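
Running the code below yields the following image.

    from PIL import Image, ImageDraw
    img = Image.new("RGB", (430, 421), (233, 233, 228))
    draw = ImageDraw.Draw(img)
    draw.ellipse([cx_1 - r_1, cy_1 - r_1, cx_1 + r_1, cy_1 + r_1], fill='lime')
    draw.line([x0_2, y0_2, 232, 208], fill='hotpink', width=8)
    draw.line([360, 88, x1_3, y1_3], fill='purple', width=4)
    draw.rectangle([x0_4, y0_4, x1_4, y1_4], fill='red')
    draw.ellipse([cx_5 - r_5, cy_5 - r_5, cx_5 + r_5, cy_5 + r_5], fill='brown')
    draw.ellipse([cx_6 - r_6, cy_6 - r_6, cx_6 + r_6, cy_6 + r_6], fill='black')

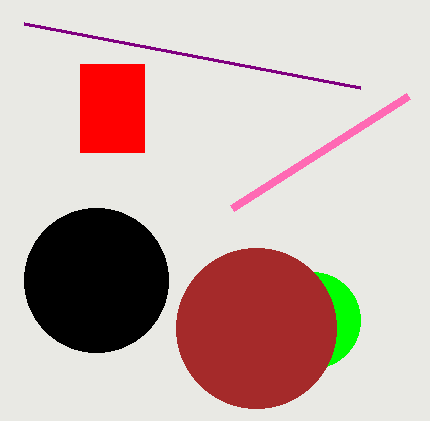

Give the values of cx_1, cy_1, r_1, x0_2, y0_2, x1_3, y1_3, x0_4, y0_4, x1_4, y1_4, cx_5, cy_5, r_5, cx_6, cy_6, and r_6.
cx_1 = 312, cy_1 = 320, r_1 = 48, x0_2 = 408, y0_2 = 96, x1_3 = 24, y1_3 = 24, x0_4 = 80, y0_4 = 64, x1_4 = 144, y1_4 = 152, cx_5 = 256, cy_5 = 328, r_5 = 80, cx_6 = 96, cy_6 = 280, r_6 = 72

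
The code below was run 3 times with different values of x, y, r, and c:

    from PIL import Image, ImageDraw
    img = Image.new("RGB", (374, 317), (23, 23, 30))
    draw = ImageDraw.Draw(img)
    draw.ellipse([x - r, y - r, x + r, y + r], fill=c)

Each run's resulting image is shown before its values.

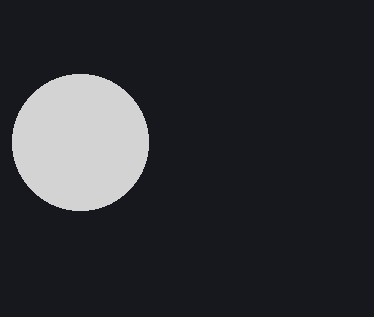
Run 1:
x = 80
y = 142
r = 68
c = 'lightgray'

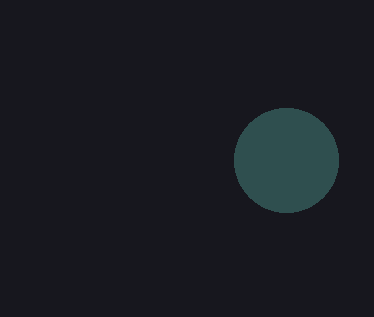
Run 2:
x = 286, y = 160, r = 52, c = 'darkslategray'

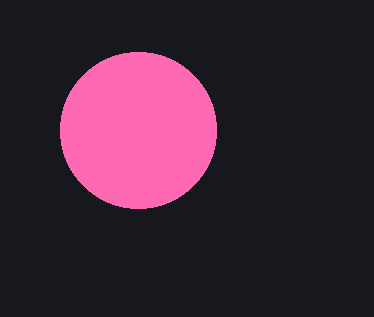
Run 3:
x = 138
y = 130
r = 78
c = 'hotpink'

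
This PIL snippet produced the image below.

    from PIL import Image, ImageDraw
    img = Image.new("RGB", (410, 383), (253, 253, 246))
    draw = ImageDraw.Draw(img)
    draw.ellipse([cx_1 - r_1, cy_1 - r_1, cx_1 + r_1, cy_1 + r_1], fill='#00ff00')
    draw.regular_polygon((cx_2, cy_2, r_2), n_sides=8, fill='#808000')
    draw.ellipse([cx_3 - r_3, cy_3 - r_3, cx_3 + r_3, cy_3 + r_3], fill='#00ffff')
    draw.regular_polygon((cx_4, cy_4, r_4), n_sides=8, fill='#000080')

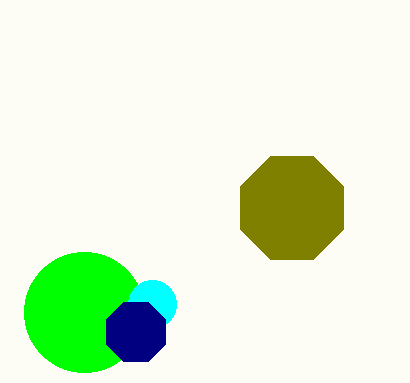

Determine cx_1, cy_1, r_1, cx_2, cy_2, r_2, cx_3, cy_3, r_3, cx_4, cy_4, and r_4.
cx_1 = 84, cy_1 = 312, r_1 = 60, cx_2 = 292, cy_2 = 208, r_2 = 56, cx_3 = 152, cy_3 = 304, r_3 = 24, cx_4 = 136, cy_4 = 332, r_4 = 32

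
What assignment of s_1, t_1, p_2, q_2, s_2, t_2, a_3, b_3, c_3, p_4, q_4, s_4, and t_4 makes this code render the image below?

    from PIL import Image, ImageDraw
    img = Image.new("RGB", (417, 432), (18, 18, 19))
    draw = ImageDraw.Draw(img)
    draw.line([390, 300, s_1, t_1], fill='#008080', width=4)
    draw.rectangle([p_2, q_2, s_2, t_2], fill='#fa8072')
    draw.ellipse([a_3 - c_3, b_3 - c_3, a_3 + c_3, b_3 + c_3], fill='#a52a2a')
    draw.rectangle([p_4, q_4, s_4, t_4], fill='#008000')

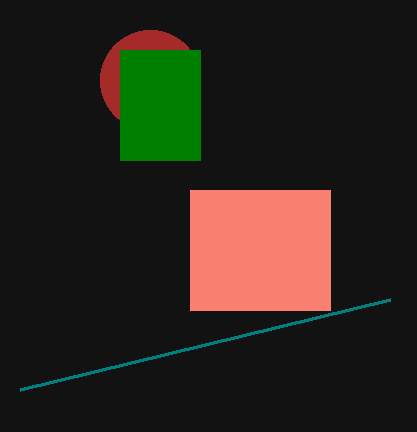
s_1 = 20
t_1 = 390
p_2 = 190
q_2 = 190
s_2 = 330
t_2 = 310
a_3 = 150
b_3 = 80
c_3 = 50
p_4 = 120
q_4 = 50
s_4 = 200
t_4 = 160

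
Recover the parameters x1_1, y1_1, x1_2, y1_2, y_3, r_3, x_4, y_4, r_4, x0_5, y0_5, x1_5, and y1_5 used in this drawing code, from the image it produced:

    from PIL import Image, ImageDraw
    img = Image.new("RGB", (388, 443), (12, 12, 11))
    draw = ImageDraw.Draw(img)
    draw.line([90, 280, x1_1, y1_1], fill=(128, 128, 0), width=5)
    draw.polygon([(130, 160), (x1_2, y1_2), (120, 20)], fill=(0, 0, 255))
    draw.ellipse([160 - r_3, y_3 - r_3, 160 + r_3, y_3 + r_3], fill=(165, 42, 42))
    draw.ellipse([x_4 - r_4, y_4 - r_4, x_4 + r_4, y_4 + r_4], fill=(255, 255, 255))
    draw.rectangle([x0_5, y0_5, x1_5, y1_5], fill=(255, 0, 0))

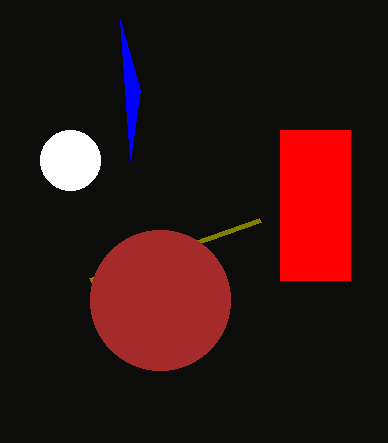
x1_1 = 260; y1_1 = 220; x1_2 = 140; y1_2 = 90; y_3 = 300; r_3 = 70; x_4 = 70; y_4 = 160; r_4 = 30; x0_5 = 280; y0_5 = 130; x1_5 = 350; y1_5 = 280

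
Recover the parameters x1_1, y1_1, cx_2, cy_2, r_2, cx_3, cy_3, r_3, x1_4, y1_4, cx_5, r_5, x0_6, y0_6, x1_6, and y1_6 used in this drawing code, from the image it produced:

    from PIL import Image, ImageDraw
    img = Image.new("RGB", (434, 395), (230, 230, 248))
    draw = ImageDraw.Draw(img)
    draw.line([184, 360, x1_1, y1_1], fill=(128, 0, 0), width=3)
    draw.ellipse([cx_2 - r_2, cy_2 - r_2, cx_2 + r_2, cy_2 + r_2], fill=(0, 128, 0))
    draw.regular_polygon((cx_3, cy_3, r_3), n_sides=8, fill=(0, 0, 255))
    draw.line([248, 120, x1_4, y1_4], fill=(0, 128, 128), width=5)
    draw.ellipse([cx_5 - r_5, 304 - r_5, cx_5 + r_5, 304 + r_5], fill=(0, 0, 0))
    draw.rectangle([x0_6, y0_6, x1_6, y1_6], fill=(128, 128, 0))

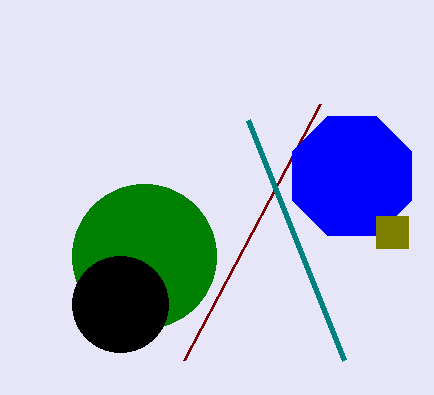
x1_1 = 320
y1_1 = 104
cx_2 = 144
cy_2 = 256
r_2 = 72
cx_3 = 352
cy_3 = 176
r_3 = 64
x1_4 = 344
y1_4 = 360
cx_5 = 120
r_5 = 48
x0_6 = 376
y0_6 = 216
x1_6 = 408
y1_6 = 248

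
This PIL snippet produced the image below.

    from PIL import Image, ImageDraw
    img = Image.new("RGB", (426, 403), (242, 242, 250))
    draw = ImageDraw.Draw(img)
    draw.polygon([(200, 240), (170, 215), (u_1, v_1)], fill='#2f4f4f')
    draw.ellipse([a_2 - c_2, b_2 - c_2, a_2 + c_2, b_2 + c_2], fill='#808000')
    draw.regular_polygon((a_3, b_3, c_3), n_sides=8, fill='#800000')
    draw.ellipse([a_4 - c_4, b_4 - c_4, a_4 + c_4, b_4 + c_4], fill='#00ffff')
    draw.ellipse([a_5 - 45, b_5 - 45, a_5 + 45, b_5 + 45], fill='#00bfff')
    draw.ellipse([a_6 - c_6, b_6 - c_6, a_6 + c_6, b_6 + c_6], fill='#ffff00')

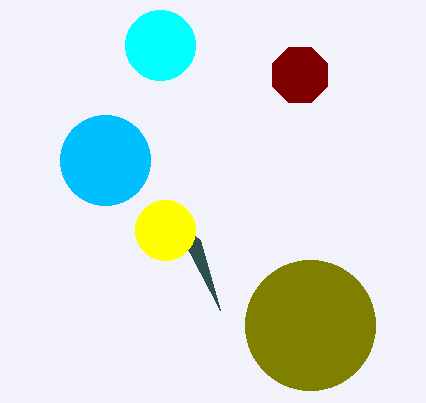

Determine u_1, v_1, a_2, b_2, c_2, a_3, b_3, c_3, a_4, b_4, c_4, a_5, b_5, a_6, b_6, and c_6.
u_1 = 220; v_1 = 310; a_2 = 310; b_2 = 325; c_2 = 65; a_3 = 300; b_3 = 75; c_3 = 30; a_4 = 160; b_4 = 45; c_4 = 35; a_5 = 105; b_5 = 160; a_6 = 165; b_6 = 230; c_6 = 30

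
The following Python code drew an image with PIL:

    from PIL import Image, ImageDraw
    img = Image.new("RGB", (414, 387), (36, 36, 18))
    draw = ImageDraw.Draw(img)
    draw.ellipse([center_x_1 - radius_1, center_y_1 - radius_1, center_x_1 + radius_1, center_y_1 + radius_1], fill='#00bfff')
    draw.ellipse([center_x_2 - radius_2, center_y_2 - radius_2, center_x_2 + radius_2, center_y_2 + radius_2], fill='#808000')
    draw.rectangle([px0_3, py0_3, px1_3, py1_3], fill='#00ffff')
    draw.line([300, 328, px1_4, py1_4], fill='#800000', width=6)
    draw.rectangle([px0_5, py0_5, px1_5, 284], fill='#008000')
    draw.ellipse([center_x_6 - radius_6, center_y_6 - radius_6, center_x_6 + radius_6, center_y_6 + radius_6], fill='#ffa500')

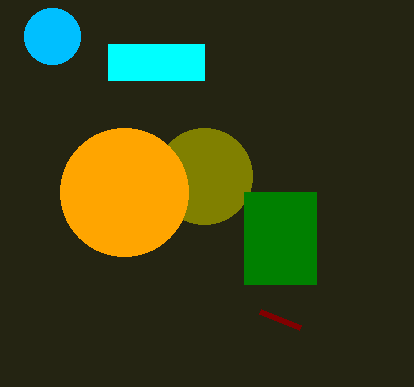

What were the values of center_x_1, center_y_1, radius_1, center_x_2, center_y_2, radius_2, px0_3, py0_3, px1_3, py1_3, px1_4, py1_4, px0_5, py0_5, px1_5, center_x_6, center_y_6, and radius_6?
center_x_1 = 52; center_y_1 = 36; radius_1 = 28; center_x_2 = 204; center_y_2 = 176; radius_2 = 48; px0_3 = 108; py0_3 = 44; px1_3 = 204; py1_3 = 80; px1_4 = 260; py1_4 = 312; px0_5 = 244; py0_5 = 192; px1_5 = 316; center_x_6 = 124; center_y_6 = 192; radius_6 = 64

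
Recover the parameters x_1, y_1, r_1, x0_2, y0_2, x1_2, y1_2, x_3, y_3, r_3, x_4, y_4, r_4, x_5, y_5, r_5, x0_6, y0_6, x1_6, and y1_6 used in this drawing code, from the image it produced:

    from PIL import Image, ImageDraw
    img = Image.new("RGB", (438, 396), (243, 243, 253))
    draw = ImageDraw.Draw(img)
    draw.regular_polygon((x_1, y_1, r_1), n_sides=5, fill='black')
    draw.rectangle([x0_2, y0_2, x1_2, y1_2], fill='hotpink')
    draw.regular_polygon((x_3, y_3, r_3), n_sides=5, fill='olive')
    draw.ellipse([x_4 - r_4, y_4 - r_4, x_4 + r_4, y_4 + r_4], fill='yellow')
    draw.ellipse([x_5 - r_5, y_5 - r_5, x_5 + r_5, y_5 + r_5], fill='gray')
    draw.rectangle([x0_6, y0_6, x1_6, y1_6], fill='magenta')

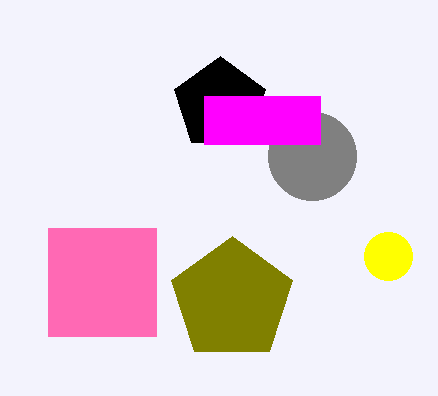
x_1 = 220; y_1 = 104; r_1 = 48; x0_2 = 48; y0_2 = 228; x1_2 = 156; y1_2 = 336; x_3 = 232; y_3 = 300; r_3 = 64; x_4 = 388; y_4 = 256; r_4 = 24; x_5 = 312; y_5 = 156; r_5 = 44; x0_6 = 204; y0_6 = 96; x1_6 = 320; y1_6 = 144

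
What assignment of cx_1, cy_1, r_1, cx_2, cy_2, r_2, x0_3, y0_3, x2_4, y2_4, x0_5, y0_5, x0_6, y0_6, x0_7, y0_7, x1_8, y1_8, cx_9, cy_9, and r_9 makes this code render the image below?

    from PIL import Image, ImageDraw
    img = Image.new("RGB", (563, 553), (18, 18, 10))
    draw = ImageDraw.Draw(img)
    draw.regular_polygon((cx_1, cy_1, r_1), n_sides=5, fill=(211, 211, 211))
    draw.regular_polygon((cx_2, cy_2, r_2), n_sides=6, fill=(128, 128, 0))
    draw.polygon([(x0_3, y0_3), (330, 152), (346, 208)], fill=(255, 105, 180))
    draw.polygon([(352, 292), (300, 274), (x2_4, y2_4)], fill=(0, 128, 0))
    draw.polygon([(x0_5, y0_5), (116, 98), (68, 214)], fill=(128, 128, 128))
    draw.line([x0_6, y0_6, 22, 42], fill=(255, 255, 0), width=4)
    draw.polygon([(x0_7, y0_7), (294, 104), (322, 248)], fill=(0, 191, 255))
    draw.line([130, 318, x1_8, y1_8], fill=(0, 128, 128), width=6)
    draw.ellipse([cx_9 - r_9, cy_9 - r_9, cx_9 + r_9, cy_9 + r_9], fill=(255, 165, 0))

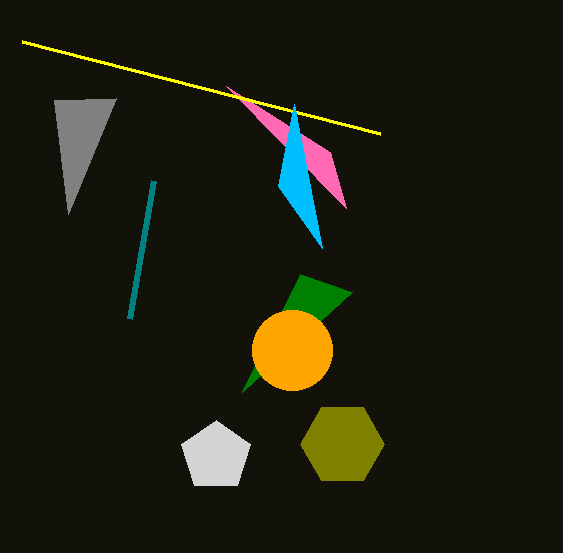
cx_1 = 216; cy_1 = 456; r_1 = 36; cx_2 = 342; cy_2 = 444; r_2 = 42; x0_3 = 226; y0_3 = 86; x2_4 = 242; y2_4 = 392; x0_5 = 54; y0_5 = 100; x0_6 = 380; y0_6 = 134; x0_7 = 278; y0_7 = 186; x1_8 = 154; y1_8 = 180; cx_9 = 292; cy_9 = 350; r_9 = 40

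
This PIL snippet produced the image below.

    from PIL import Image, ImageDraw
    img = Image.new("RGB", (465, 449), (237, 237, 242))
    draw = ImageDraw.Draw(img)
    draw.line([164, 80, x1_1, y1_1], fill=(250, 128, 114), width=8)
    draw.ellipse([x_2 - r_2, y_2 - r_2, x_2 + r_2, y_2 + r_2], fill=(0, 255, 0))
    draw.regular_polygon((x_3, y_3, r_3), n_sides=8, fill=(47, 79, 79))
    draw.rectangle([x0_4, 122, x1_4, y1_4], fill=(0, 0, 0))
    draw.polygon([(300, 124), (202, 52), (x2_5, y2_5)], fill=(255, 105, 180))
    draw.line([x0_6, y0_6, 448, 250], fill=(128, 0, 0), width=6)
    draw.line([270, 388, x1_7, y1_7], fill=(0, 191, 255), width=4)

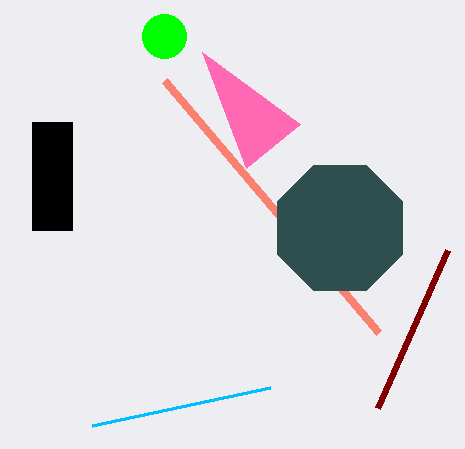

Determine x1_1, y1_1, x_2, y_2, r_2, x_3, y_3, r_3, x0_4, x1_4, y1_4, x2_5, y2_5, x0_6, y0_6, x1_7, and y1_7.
x1_1 = 378, y1_1 = 332, x_2 = 164, y_2 = 36, r_2 = 22, x_3 = 340, y_3 = 228, r_3 = 68, x0_4 = 32, x1_4 = 72, y1_4 = 230, x2_5 = 246, y2_5 = 168, x0_6 = 378, y0_6 = 408, x1_7 = 92, y1_7 = 426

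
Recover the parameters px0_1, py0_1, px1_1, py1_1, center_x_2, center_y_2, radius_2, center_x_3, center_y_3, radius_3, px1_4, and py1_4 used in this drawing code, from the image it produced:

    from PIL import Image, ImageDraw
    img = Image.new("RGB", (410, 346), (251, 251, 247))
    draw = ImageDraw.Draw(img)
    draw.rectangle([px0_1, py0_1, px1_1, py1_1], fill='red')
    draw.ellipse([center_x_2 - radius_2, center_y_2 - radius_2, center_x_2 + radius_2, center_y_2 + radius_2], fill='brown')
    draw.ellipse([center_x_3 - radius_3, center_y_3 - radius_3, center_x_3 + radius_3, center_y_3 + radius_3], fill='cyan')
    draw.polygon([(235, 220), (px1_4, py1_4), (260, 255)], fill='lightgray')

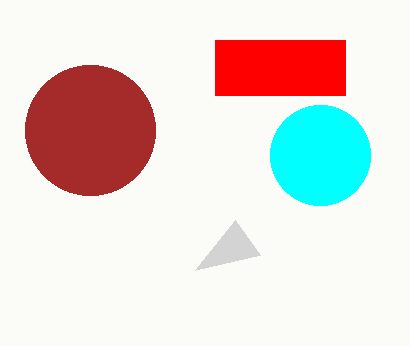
px0_1 = 215, py0_1 = 40, px1_1 = 345, py1_1 = 95, center_x_2 = 90, center_y_2 = 130, radius_2 = 65, center_x_3 = 320, center_y_3 = 155, radius_3 = 50, px1_4 = 195, py1_4 = 270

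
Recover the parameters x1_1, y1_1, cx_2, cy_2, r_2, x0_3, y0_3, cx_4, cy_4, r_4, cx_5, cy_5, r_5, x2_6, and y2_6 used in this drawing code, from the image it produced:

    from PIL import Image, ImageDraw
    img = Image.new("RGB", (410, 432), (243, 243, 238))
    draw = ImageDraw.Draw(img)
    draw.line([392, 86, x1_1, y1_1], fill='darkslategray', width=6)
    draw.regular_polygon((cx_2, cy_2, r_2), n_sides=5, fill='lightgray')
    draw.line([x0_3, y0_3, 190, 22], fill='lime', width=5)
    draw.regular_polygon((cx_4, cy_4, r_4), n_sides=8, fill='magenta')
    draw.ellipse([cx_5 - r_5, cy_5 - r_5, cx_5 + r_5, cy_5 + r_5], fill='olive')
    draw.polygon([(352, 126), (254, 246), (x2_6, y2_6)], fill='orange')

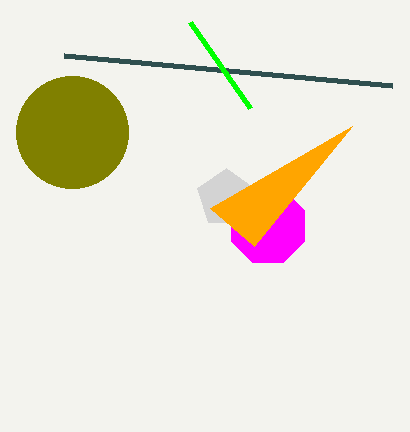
x1_1 = 64; y1_1 = 56; cx_2 = 226; cy_2 = 198; r_2 = 30; x0_3 = 250; y0_3 = 108; cx_4 = 268; cy_4 = 226; r_4 = 40; cx_5 = 72; cy_5 = 132; r_5 = 56; x2_6 = 210; y2_6 = 208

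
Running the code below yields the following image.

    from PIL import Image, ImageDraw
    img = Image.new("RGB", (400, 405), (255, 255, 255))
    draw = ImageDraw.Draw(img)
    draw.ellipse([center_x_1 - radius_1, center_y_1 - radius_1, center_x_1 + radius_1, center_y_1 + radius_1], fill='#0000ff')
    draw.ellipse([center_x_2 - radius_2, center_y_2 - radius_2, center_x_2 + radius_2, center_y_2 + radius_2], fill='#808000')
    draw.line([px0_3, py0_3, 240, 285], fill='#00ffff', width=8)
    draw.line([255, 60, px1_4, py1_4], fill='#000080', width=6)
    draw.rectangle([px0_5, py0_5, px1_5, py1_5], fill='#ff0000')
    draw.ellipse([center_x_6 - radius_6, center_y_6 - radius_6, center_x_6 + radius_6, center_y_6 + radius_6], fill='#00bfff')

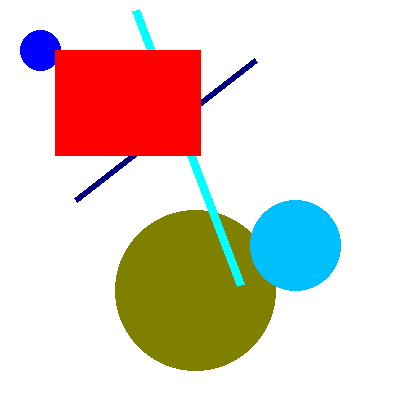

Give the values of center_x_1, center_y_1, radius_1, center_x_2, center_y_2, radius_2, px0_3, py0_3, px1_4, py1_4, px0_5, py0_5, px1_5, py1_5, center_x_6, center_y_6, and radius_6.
center_x_1 = 40; center_y_1 = 50; radius_1 = 20; center_x_2 = 195; center_y_2 = 290; radius_2 = 80; px0_3 = 135; py0_3 = 10; px1_4 = 75; py1_4 = 200; px0_5 = 55; py0_5 = 50; px1_5 = 200; py1_5 = 155; center_x_6 = 295; center_y_6 = 245; radius_6 = 45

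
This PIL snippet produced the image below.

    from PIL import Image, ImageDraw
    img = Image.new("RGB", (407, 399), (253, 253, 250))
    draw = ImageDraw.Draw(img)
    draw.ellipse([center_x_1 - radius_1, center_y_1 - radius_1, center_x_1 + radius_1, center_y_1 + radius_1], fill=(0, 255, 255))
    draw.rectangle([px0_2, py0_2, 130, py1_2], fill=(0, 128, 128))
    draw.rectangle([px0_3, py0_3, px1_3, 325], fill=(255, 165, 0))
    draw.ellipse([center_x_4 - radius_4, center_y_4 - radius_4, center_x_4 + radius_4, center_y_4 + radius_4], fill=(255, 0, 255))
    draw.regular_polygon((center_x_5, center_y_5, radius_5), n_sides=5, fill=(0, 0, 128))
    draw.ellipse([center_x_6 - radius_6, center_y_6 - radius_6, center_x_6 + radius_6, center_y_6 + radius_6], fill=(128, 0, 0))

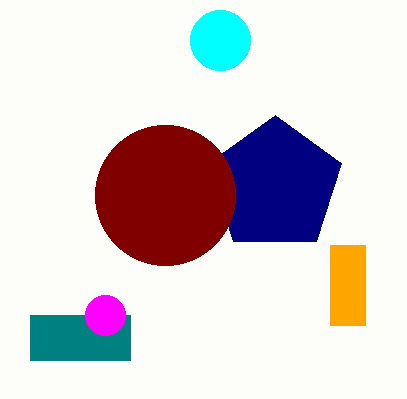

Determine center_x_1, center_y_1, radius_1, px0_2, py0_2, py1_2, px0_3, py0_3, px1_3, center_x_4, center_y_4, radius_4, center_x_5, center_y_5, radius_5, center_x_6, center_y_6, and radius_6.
center_x_1 = 220; center_y_1 = 40; radius_1 = 30; px0_2 = 30; py0_2 = 315; py1_2 = 360; px0_3 = 330; py0_3 = 245; px1_3 = 365; center_x_4 = 105; center_y_4 = 315; radius_4 = 20; center_x_5 = 275; center_y_5 = 185; radius_5 = 70; center_x_6 = 165; center_y_6 = 195; radius_6 = 70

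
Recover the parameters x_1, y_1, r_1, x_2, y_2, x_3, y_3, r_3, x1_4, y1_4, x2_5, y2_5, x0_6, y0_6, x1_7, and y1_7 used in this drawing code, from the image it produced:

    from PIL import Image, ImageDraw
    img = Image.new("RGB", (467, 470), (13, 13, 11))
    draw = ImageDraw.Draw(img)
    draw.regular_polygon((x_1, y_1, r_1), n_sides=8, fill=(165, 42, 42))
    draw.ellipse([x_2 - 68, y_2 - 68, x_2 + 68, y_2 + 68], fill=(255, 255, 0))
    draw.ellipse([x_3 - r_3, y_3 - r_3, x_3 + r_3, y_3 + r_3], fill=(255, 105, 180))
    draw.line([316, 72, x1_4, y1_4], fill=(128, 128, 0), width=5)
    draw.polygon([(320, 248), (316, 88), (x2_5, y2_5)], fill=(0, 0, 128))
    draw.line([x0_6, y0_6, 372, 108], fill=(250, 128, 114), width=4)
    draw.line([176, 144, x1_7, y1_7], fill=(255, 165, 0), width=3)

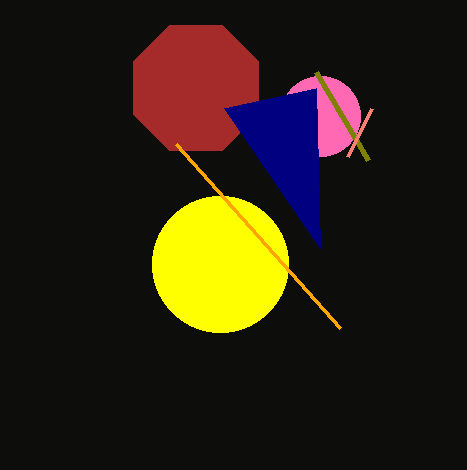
x_1 = 196, y_1 = 88, r_1 = 68, x_2 = 220, y_2 = 264, x_3 = 320, y_3 = 116, r_3 = 40, x1_4 = 368, y1_4 = 160, x2_5 = 224, y2_5 = 108, x0_6 = 348, y0_6 = 156, x1_7 = 340, y1_7 = 328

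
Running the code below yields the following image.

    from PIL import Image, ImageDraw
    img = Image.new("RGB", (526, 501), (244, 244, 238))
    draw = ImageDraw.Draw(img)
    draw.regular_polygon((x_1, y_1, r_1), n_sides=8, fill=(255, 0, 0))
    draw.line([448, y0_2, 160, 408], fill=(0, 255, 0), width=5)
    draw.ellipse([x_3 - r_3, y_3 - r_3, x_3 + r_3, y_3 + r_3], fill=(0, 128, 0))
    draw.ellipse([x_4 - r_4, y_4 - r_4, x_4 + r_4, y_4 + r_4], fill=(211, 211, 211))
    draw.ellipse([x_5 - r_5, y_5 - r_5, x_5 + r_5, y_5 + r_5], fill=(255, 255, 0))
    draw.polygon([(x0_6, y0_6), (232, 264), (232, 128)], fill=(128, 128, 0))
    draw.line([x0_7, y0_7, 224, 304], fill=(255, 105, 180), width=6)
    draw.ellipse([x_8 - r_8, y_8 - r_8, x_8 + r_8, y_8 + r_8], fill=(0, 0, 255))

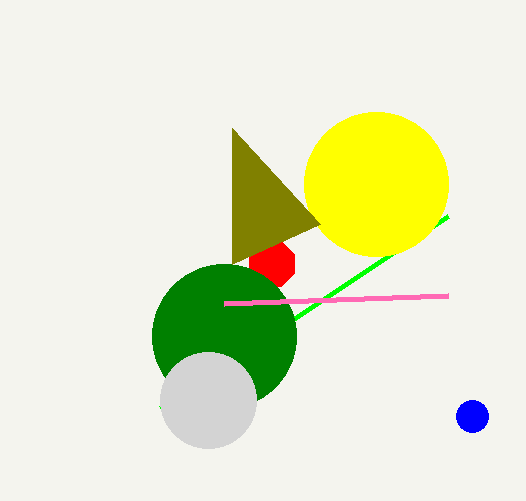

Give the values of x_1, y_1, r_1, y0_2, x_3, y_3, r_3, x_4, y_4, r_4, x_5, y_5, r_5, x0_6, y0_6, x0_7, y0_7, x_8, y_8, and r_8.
x_1 = 272, y_1 = 264, r_1 = 24, y0_2 = 216, x_3 = 224, y_3 = 336, r_3 = 72, x_4 = 208, y_4 = 400, r_4 = 48, x_5 = 376, y_5 = 184, r_5 = 72, x0_6 = 320, y0_6 = 224, x0_7 = 448, y0_7 = 296, x_8 = 472, y_8 = 416, r_8 = 16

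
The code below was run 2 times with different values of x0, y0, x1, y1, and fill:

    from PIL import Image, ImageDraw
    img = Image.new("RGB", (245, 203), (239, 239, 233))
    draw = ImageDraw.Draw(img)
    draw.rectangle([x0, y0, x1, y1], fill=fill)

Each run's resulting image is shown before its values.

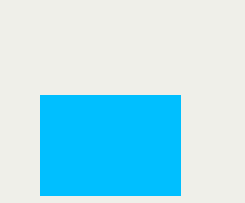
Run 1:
x0 = 40; y0 = 95; x1 = 180; y1 = 195; fill = 'deepskyblue'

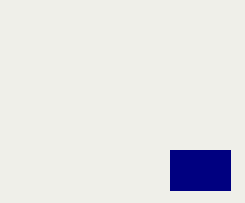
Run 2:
x0 = 170
y0 = 150
x1 = 230
y1 = 190
fill = 'navy'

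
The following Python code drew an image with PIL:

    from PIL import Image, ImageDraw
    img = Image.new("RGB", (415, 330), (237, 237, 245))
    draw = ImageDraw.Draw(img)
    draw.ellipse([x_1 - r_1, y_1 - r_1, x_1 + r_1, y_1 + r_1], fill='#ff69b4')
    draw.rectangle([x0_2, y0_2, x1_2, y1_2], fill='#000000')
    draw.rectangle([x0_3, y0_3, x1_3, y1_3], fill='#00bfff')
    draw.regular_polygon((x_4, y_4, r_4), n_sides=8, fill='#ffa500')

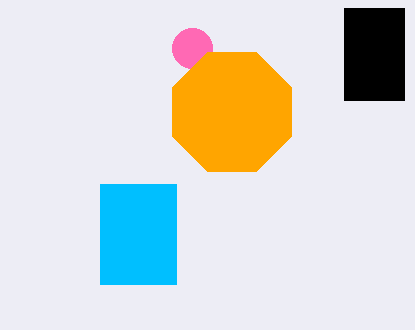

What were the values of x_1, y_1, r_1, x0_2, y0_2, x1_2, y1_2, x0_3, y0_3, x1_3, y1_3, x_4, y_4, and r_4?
x_1 = 192; y_1 = 48; r_1 = 20; x0_2 = 344; y0_2 = 8; x1_2 = 404; y1_2 = 100; x0_3 = 100; y0_3 = 184; x1_3 = 176; y1_3 = 284; x_4 = 232; y_4 = 112; r_4 = 64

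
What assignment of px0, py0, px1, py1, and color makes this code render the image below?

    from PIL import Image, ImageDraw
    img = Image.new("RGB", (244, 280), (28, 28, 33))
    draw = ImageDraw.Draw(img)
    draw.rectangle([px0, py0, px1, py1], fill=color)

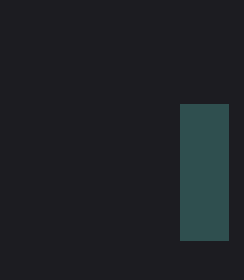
px0 = 180, py0 = 104, px1 = 228, py1 = 240, color = 'darkslategray'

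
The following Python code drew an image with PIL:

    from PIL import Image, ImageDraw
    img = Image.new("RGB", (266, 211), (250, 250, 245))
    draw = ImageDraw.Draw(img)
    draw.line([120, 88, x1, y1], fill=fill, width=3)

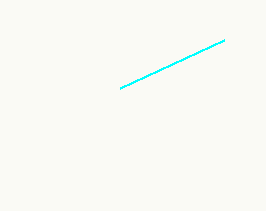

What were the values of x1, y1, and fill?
x1 = 224; y1 = 40; fill = 'cyan'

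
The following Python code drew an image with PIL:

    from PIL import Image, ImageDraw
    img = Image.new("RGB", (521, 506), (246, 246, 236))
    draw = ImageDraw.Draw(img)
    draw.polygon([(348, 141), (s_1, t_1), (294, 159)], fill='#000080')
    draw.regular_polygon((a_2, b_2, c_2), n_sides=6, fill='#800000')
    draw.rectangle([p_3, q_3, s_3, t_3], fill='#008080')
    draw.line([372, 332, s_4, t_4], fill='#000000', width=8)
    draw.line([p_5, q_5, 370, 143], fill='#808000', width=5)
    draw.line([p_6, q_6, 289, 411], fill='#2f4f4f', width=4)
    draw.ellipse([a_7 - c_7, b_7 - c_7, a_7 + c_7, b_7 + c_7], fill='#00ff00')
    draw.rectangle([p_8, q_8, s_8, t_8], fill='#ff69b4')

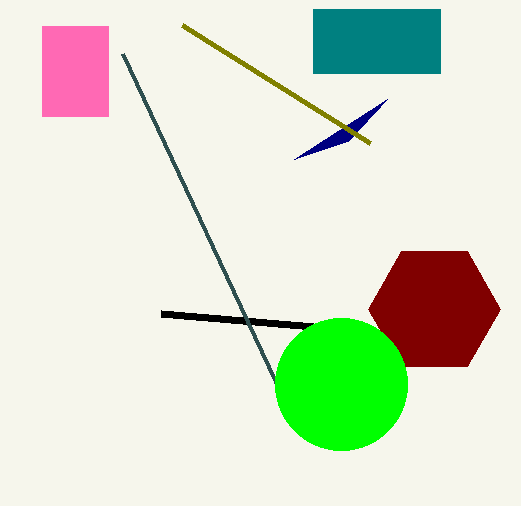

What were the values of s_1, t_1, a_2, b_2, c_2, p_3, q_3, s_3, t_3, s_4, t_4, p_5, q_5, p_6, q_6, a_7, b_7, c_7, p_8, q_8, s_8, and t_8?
s_1 = 387
t_1 = 99
a_2 = 434
b_2 = 309
c_2 = 66
p_3 = 313
q_3 = 9
s_3 = 440
t_3 = 73
s_4 = 161
t_4 = 314
p_5 = 182
q_5 = 25
p_6 = 122
q_6 = 53
a_7 = 341
b_7 = 384
c_7 = 66
p_8 = 42
q_8 = 26
s_8 = 108
t_8 = 116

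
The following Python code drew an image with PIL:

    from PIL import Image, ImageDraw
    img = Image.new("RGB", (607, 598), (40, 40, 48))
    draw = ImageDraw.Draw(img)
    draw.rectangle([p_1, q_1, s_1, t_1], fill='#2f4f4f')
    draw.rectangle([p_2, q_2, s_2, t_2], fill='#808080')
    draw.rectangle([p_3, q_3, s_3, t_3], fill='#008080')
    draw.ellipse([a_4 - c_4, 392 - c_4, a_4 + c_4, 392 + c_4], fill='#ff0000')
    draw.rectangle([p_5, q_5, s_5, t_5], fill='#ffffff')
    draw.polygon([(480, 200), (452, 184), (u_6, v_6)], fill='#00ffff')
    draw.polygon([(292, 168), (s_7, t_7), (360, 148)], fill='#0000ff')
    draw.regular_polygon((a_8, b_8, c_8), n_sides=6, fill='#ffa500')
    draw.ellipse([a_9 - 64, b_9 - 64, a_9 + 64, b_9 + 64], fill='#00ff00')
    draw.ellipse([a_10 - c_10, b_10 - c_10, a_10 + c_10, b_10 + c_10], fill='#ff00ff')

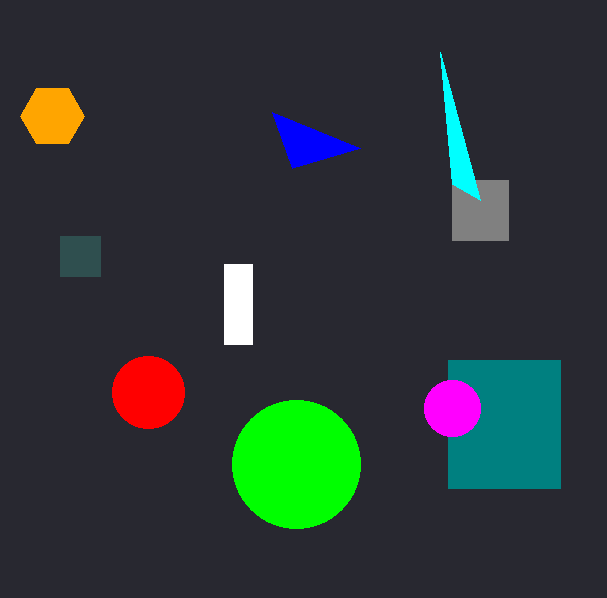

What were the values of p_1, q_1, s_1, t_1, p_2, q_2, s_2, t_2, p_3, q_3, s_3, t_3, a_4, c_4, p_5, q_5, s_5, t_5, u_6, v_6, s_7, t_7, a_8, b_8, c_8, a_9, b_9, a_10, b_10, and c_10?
p_1 = 60, q_1 = 236, s_1 = 100, t_1 = 276, p_2 = 452, q_2 = 180, s_2 = 508, t_2 = 240, p_3 = 448, q_3 = 360, s_3 = 560, t_3 = 488, a_4 = 148, c_4 = 36, p_5 = 224, q_5 = 264, s_5 = 252, t_5 = 344, u_6 = 440, v_6 = 52, s_7 = 272, t_7 = 112, a_8 = 52, b_8 = 116, c_8 = 32, a_9 = 296, b_9 = 464, a_10 = 452, b_10 = 408, c_10 = 28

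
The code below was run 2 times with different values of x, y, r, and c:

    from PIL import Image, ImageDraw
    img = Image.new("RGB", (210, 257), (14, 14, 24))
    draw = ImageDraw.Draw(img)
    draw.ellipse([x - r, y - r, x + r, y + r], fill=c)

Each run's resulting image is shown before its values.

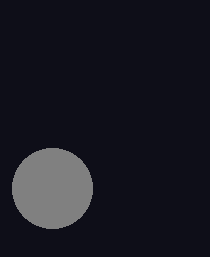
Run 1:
x = 52; y = 188; r = 40; c = 'gray'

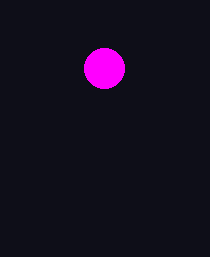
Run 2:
x = 104
y = 68
r = 20
c = 'magenta'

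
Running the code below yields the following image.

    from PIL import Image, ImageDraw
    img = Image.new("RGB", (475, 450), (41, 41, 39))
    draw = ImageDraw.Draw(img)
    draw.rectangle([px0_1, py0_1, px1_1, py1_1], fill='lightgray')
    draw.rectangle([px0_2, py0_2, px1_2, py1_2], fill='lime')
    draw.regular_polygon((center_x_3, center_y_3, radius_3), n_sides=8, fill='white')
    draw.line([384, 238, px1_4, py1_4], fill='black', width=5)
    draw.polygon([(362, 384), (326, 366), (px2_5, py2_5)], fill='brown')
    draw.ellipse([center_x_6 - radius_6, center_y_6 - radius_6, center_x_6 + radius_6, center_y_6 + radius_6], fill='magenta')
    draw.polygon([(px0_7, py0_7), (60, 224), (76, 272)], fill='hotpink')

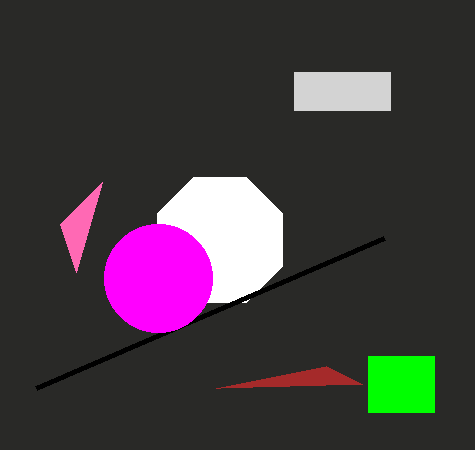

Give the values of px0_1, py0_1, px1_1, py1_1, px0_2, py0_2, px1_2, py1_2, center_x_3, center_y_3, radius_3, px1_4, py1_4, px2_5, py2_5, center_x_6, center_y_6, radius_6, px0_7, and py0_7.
px0_1 = 294, py0_1 = 72, px1_1 = 390, py1_1 = 110, px0_2 = 368, py0_2 = 356, px1_2 = 434, py1_2 = 412, center_x_3 = 220, center_y_3 = 240, radius_3 = 68, px1_4 = 36, py1_4 = 388, px2_5 = 216, py2_5 = 388, center_x_6 = 158, center_y_6 = 278, radius_6 = 54, px0_7 = 102, py0_7 = 182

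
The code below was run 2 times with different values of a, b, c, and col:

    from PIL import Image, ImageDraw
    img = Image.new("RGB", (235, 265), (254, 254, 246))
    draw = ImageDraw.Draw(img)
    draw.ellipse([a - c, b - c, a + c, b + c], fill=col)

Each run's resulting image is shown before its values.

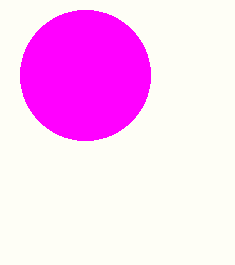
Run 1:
a = 85, b = 75, c = 65, col = 'magenta'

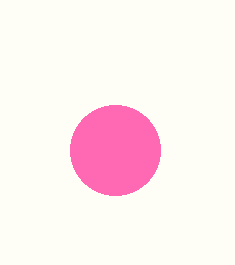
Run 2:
a = 115; b = 150; c = 45; col = 'hotpink'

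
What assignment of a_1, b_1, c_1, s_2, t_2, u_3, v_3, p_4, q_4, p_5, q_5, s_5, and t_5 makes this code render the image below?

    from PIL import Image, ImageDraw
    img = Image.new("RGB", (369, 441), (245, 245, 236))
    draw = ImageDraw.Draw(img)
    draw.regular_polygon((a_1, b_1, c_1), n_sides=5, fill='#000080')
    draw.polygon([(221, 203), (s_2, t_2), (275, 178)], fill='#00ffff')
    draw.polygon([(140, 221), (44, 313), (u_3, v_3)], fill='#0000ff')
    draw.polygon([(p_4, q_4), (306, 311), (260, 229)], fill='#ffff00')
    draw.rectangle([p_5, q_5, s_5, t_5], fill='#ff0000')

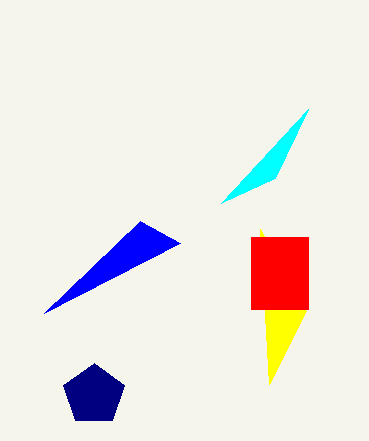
a_1 = 94, b_1 = 395, c_1 = 32, s_2 = 308, t_2 = 109, u_3 = 180, v_3 = 243, p_4 = 269, q_4 = 384, p_5 = 251, q_5 = 237, s_5 = 308, t_5 = 309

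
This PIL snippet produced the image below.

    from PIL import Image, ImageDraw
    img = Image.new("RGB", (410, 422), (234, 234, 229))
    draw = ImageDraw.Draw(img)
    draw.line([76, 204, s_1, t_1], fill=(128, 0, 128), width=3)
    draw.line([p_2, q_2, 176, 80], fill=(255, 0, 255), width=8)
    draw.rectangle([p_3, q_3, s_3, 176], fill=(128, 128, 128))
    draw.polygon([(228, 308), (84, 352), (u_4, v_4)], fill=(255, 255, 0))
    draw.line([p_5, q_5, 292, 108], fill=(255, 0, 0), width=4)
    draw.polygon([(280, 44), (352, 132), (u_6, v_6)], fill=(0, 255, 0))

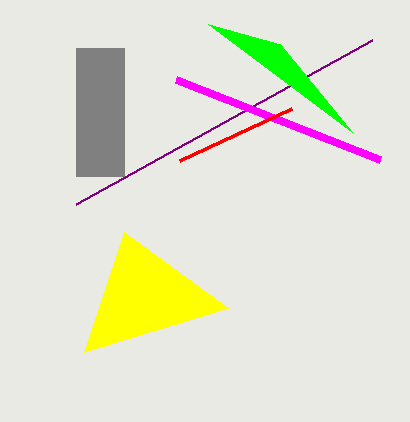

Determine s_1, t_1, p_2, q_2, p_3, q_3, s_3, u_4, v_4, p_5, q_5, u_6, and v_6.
s_1 = 372; t_1 = 40; p_2 = 380; q_2 = 160; p_3 = 76; q_3 = 48; s_3 = 124; u_4 = 124; v_4 = 232; p_5 = 180; q_5 = 160; u_6 = 208; v_6 = 24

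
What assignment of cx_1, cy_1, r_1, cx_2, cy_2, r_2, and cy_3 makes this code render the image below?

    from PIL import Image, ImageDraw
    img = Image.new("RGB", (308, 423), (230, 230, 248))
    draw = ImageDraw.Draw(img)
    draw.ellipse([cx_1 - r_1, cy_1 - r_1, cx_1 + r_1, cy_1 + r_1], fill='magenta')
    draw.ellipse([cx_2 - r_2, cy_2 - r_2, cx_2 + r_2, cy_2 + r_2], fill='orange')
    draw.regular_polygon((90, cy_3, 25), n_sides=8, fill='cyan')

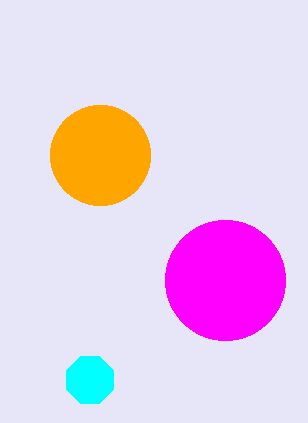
cx_1 = 225, cy_1 = 280, r_1 = 60, cx_2 = 100, cy_2 = 155, r_2 = 50, cy_3 = 380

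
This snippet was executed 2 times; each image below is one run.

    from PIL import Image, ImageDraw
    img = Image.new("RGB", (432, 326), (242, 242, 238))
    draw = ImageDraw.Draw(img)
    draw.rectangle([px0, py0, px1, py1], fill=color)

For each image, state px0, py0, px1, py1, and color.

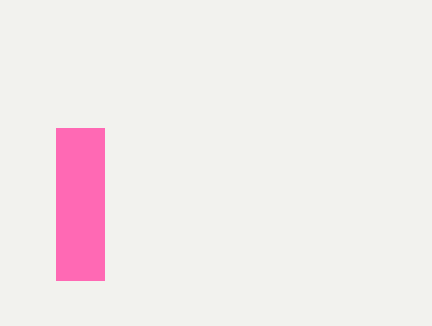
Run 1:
px0 = 56; py0 = 128; px1 = 104; py1 = 280; color = 'hotpink'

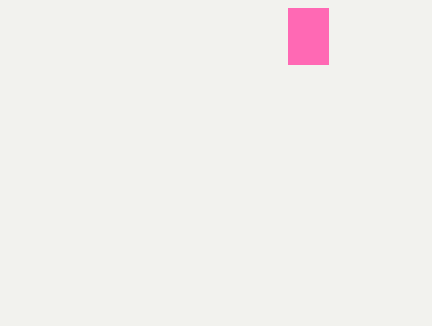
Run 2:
px0 = 288; py0 = 8; px1 = 328; py1 = 64; color = 'hotpink'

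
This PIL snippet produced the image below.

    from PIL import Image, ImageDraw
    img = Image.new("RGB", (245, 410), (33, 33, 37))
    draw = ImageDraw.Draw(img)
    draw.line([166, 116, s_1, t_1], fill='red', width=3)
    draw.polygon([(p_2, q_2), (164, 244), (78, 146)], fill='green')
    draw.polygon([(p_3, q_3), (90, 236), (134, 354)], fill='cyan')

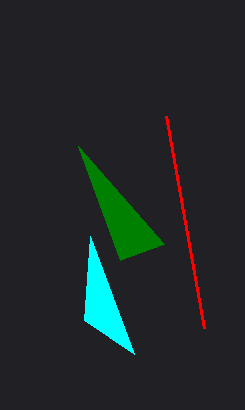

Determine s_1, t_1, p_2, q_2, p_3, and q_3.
s_1 = 204; t_1 = 328; p_2 = 120; q_2 = 260; p_3 = 84; q_3 = 320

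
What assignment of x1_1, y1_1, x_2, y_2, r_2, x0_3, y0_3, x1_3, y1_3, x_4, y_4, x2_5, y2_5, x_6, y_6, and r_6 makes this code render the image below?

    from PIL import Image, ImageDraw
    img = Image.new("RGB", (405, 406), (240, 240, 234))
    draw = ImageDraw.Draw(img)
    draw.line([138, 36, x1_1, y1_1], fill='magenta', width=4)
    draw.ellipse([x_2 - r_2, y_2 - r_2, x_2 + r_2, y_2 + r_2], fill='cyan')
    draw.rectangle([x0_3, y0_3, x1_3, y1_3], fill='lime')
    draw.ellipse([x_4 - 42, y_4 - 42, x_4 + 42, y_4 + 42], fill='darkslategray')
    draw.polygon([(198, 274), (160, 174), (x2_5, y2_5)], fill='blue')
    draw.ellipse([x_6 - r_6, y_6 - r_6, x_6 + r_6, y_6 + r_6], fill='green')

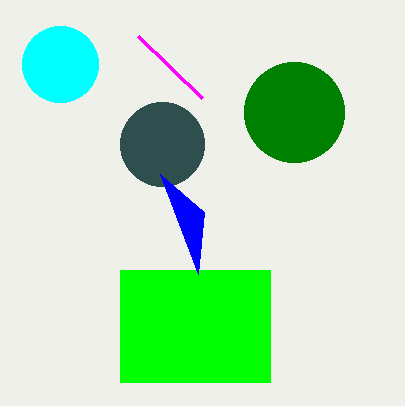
x1_1 = 202, y1_1 = 98, x_2 = 60, y_2 = 64, r_2 = 38, x0_3 = 120, y0_3 = 270, x1_3 = 270, y1_3 = 382, x_4 = 162, y_4 = 144, x2_5 = 204, y2_5 = 212, x_6 = 294, y_6 = 112, r_6 = 50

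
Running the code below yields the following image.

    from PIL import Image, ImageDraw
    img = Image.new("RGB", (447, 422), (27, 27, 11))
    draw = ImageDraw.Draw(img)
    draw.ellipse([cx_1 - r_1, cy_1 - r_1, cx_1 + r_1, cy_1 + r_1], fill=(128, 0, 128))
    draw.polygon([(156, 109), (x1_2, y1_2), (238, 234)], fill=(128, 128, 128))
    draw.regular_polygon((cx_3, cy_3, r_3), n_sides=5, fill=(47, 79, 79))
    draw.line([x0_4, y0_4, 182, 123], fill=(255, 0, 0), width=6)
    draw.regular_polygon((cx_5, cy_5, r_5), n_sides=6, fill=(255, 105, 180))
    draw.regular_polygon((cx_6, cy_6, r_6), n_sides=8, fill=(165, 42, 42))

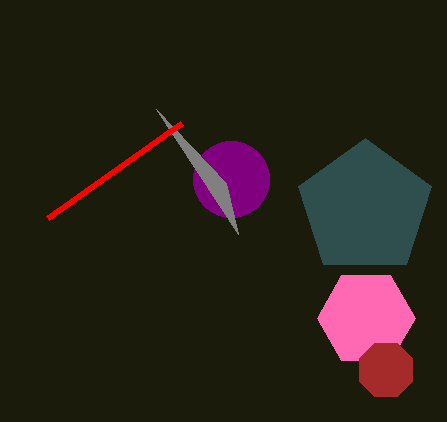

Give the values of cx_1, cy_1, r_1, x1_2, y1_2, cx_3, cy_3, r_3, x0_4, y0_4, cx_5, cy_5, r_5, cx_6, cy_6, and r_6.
cx_1 = 231; cy_1 = 179; r_1 = 38; x1_2 = 226; y1_2 = 183; cx_3 = 365; cy_3 = 208; r_3 = 70; x0_4 = 48; y0_4 = 218; cx_5 = 366; cy_5 = 318; r_5 = 49; cx_6 = 386; cy_6 = 370; r_6 = 29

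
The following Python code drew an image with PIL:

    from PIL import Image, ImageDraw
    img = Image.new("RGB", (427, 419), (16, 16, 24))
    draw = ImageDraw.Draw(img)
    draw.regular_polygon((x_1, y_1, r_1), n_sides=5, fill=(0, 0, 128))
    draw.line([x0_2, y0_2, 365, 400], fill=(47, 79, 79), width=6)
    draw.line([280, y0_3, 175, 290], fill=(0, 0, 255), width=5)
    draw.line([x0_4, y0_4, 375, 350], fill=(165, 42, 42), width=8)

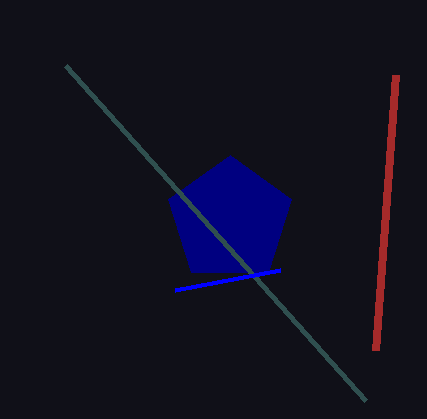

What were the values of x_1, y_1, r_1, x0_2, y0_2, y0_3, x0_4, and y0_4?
x_1 = 230, y_1 = 220, r_1 = 65, x0_2 = 65, y0_2 = 65, y0_3 = 270, x0_4 = 395, y0_4 = 75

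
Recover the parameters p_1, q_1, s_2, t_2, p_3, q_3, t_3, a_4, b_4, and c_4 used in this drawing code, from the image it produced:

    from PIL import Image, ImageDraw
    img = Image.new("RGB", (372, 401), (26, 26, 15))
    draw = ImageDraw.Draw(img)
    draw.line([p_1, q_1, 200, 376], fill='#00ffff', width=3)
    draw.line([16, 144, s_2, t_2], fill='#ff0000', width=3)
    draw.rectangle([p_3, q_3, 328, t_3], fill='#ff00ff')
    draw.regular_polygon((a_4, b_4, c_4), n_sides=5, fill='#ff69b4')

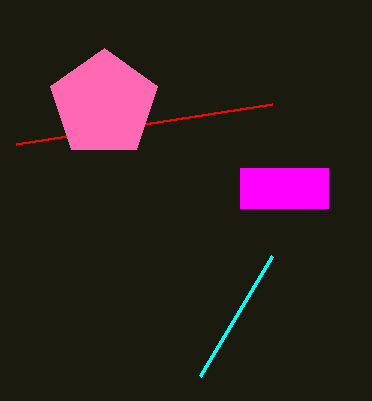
p_1 = 272, q_1 = 256, s_2 = 272, t_2 = 104, p_3 = 240, q_3 = 168, t_3 = 208, a_4 = 104, b_4 = 104, c_4 = 56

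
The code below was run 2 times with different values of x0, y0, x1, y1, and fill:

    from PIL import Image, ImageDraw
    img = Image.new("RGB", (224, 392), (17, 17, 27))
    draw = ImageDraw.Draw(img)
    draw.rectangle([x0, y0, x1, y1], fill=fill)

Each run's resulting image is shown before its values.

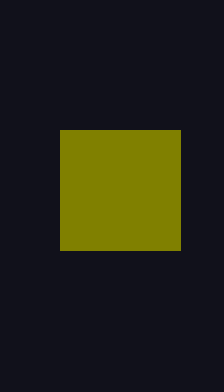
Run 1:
x0 = 60; y0 = 130; x1 = 180; y1 = 250; fill = 'olive'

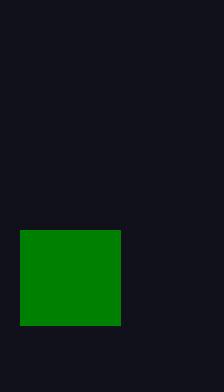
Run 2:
x0 = 20, y0 = 230, x1 = 120, y1 = 325, fill = 'green'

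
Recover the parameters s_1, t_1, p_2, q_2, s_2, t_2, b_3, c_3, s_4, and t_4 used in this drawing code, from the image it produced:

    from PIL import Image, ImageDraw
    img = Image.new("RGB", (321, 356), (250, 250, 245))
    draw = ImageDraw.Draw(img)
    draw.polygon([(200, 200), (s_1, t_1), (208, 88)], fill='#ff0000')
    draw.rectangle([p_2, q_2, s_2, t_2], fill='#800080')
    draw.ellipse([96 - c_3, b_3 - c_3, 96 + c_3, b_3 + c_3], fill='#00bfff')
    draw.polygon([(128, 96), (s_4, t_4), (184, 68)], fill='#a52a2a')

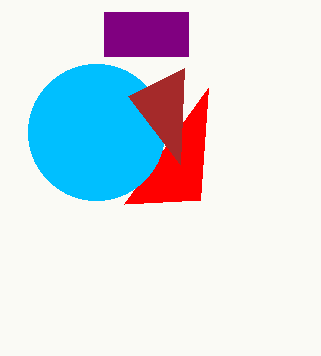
s_1 = 124, t_1 = 204, p_2 = 104, q_2 = 12, s_2 = 188, t_2 = 56, b_3 = 132, c_3 = 68, s_4 = 180, t_4 = 164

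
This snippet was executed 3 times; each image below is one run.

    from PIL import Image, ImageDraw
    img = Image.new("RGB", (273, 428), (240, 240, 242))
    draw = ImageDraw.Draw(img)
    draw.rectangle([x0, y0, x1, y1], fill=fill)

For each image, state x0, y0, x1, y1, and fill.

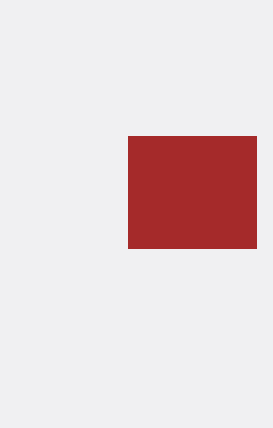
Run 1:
x0 = 128
y0 = 136
x1 = 256
y1 = 248
fill = 'brown'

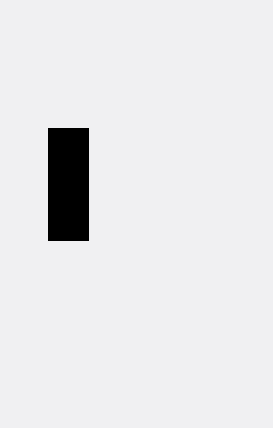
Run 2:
x0 = 48, y0 = 128, x1 = 88, y1 = 240, fill = 'black'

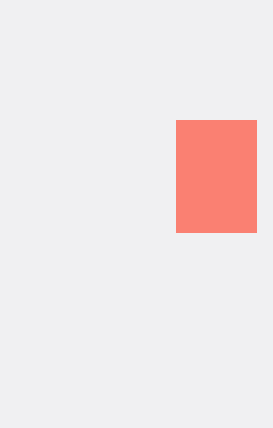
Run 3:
x0 = 176; y0 = 120; x1 = 256; y1 = 232; fill = 'salmon'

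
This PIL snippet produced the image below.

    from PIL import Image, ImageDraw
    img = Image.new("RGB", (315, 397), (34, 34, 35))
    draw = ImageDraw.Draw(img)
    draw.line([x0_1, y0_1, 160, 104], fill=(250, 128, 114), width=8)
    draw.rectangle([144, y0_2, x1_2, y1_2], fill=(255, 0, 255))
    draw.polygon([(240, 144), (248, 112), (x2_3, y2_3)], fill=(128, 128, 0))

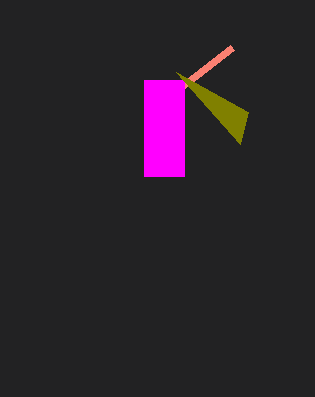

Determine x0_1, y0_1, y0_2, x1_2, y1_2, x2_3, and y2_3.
x0_1 = 232, y0_1 = 48, y0_2 = 80, x1_2 = 184, y1_2 = 176, x2_3 = 176, y2_3 = 72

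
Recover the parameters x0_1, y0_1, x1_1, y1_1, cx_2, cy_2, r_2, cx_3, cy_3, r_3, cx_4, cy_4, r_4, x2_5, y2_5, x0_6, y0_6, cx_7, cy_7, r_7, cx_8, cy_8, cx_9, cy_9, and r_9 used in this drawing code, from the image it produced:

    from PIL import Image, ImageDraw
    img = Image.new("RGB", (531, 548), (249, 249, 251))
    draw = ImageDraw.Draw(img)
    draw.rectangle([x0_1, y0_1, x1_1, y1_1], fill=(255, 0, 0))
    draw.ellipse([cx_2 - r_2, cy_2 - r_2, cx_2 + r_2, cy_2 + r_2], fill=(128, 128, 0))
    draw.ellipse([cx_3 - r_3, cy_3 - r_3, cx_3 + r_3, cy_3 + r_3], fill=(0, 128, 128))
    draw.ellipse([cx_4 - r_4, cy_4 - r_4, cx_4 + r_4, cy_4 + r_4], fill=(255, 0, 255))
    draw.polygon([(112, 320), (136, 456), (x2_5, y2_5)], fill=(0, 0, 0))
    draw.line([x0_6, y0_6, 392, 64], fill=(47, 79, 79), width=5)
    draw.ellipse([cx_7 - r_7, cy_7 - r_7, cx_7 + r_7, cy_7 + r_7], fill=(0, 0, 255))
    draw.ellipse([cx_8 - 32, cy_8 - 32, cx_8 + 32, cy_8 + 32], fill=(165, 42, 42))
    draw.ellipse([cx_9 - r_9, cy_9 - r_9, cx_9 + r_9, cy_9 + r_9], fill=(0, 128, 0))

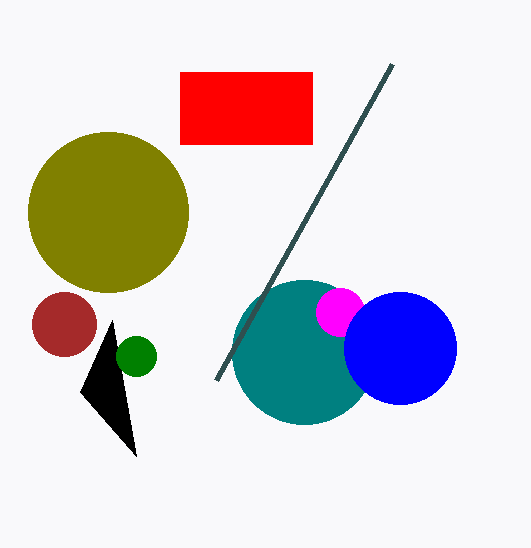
x0_1 = 180, y0_1 = 72, x1_1 = 312, y1_1 = 144, cx_2 = 108, cy_2 = 212, r_2 = 80, cx_3 = 304, cy_3 = 352, r_3 = 72, cx_4 = 340, cy_4 = 312, r_4 = 24, x2_5 = 80, y2_5 = 392, x0_6 = 216, y0_6 = 380, cx_7 = 400, cy_7 = 348, r_7 = 56, cx_8 = 64, cy_8 = 324, cx_9 = 136, cy_9 = 356, r_9 = 20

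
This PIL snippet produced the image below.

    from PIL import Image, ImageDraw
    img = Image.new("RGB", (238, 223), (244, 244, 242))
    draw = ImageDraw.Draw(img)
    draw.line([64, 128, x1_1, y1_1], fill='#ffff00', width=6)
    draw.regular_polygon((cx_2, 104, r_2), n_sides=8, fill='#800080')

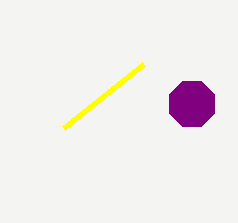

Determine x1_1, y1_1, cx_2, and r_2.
x1_1 = 144; y1_1 = 64; cx_2 = 192; r_2 = 24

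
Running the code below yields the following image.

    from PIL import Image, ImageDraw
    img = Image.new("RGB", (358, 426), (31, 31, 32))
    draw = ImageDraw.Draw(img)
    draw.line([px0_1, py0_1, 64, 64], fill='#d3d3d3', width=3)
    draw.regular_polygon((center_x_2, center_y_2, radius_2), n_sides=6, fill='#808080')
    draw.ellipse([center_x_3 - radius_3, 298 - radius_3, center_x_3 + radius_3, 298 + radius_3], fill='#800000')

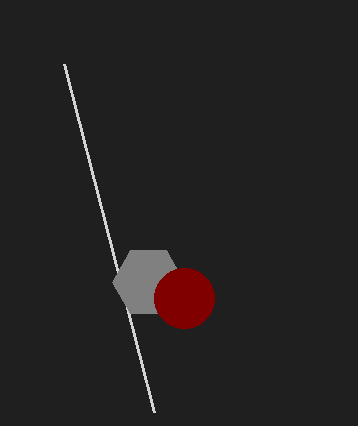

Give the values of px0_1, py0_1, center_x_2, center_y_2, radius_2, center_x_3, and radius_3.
px0_1 = 154, py0_1 = 412, center_x_2 = 148, center_y_2 = 282, radius_2 = 36, center_x_3 = 184, radius_3 = 30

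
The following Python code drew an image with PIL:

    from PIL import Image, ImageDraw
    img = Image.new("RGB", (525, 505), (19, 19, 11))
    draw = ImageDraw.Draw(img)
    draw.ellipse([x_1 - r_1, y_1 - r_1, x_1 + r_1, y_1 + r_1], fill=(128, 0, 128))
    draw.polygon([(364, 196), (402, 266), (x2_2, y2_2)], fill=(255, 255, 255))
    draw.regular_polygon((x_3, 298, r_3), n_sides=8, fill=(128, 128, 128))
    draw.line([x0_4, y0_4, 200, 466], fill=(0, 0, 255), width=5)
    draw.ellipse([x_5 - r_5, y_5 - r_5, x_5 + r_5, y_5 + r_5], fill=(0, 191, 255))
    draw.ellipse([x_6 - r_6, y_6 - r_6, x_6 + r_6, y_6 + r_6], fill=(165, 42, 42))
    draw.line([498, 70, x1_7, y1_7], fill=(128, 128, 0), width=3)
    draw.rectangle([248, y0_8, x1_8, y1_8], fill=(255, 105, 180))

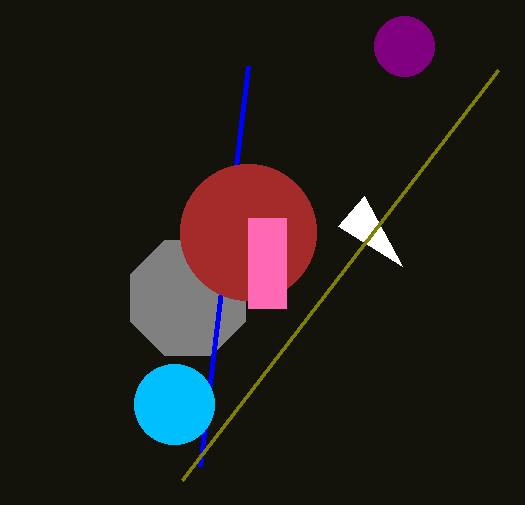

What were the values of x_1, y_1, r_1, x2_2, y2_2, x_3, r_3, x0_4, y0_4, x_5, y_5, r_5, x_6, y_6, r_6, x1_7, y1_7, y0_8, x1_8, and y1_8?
x_1 = 404; y_1 = 46; r_1 = 30; x2_2 = 338; y2_2 = 226; x_3 = 188; r_3 = 62; x0_4 = 248; y0_4 = 66; x_5 = 174; y_5 = 404; r_5 = 40; x_6 = 248; y_6 = 232; r_6 = 68; x1_7 = 182; y1_7 = 480; y0_8 = 218; x1_8 = 286; y1_8 = 308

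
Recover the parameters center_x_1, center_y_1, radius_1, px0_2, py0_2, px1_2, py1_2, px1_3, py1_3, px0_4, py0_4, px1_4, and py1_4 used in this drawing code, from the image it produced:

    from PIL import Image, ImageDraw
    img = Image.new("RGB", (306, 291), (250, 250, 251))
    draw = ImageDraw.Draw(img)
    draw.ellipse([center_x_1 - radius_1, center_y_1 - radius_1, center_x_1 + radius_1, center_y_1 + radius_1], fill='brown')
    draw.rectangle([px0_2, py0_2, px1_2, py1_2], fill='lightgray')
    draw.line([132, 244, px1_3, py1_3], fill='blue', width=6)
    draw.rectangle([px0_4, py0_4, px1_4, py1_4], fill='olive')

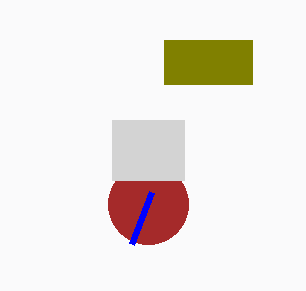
center_x_1 = 148; center_y_1 = 204; radius_1 = 40; px0_2 = 112; py0_2 = 120; px1_2 = 184; py1_2 = 180; px1_3 = 152; py1_3 = 192; px0_4 = 164; py0_4 = 40; px1_4 = 252; py1_4 = 84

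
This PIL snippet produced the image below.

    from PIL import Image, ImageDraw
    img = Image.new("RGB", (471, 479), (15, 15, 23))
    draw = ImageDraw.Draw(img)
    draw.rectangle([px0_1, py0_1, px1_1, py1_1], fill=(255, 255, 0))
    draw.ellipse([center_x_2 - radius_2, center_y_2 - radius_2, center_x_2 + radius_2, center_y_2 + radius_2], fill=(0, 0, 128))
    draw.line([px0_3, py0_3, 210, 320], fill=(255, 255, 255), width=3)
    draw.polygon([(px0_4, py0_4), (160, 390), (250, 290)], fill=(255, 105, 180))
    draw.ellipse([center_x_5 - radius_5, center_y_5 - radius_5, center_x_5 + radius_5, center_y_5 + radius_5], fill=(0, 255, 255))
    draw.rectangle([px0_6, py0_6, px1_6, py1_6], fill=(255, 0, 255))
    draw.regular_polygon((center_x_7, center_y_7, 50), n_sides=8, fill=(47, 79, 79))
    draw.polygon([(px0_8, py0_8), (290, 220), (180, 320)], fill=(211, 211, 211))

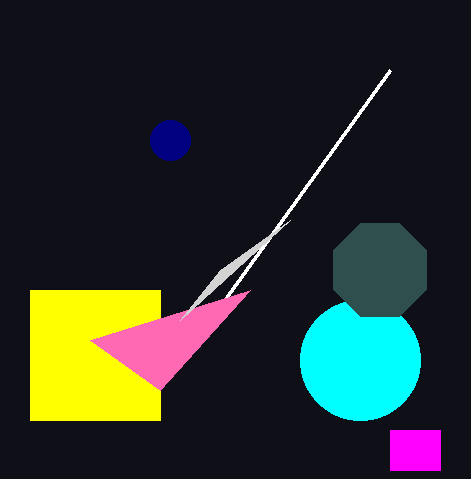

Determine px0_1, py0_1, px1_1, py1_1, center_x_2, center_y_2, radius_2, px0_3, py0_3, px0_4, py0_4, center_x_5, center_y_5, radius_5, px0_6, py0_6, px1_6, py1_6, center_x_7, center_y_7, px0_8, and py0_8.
px0_1 = 30
py0_1 = 290
px1_1 = 160
py1_1 = 420
center_x_2 = 170
center_y_2 = 140
radius_2 = 20
px0_3 = 390
py0_3 = 70
px0_4 = 90
py0_4 = 340
center_x_5 = 360
center_y_5 = 360
radius_5 = 60
px0_6 = 390
py0_6 = 430
px1_6 = 440
py1_6 = 470
center_x_7 = 380
center_y_7 = 270
px0_8 = 220
py0_8 = 270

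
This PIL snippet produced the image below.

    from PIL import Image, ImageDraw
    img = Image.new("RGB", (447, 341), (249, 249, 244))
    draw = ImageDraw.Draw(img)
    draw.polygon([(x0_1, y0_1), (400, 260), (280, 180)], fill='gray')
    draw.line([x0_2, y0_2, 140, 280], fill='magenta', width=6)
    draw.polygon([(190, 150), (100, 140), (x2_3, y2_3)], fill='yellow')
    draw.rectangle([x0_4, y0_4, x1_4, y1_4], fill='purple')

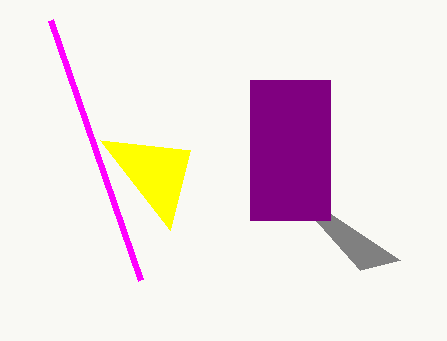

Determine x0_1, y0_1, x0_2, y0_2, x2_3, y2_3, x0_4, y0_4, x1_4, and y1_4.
x0_1 = 360, y0_1 = 270, x0_2 = 50, y0_2 = 20, x2_3 = 170, y2_3 = 230, x0_4 = 250, y0_4 = 80, x1_4 = 330, y1_4 = 220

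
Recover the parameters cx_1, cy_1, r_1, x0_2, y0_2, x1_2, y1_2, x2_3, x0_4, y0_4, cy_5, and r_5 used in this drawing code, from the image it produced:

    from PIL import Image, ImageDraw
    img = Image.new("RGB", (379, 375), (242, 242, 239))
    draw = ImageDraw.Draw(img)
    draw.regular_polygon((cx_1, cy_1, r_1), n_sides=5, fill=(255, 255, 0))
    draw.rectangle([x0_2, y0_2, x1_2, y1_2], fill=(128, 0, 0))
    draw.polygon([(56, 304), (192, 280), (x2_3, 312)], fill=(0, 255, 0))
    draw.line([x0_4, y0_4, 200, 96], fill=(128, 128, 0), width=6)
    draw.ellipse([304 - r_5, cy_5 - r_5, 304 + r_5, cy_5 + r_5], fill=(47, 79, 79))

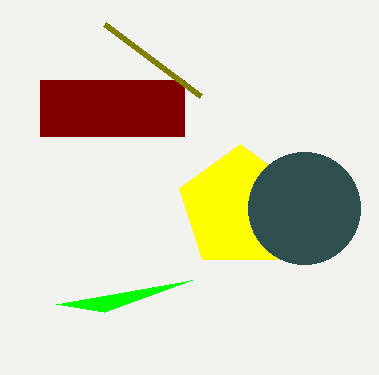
cx_1 = 240, cy_1 = 208, r_1 = 64, x0_2 = 40, y0_2 = 80, x1_2 = 184, y1_2 = 136, x2_3 = 104, x0_4 = 104, y0_4 = 24, cy_5 = 208, r_5 = 56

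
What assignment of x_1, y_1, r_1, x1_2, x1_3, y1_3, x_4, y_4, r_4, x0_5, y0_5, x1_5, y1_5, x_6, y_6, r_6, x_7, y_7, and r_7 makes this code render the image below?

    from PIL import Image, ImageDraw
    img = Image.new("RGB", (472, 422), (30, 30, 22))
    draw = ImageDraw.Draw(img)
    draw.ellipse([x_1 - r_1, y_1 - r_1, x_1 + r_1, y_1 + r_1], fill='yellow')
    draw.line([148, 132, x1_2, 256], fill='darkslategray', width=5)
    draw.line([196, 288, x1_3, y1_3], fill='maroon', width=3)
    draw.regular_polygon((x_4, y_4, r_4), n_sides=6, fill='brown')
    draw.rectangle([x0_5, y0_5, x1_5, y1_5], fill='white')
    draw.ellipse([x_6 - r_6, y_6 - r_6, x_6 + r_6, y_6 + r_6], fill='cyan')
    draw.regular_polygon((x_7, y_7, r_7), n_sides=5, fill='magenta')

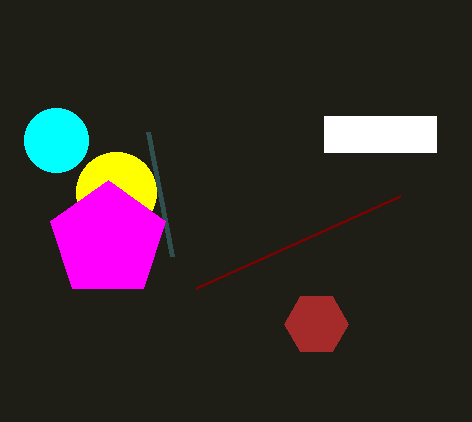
x_1 = 116
y_1 = 192
r_1 = 40
x1_2 = 172
x1_3 = 400
y1_3 = 196
x_4 = 316
y_4 = 324
r_4 = 32
x0_5 = 324
y0_5 = 116
x1_5 = 436
y1_5 = 152
x_6 = 56
y_6 = 140
r_6 = 32
x_7 = 108
y_7 = 240
r_7 = 60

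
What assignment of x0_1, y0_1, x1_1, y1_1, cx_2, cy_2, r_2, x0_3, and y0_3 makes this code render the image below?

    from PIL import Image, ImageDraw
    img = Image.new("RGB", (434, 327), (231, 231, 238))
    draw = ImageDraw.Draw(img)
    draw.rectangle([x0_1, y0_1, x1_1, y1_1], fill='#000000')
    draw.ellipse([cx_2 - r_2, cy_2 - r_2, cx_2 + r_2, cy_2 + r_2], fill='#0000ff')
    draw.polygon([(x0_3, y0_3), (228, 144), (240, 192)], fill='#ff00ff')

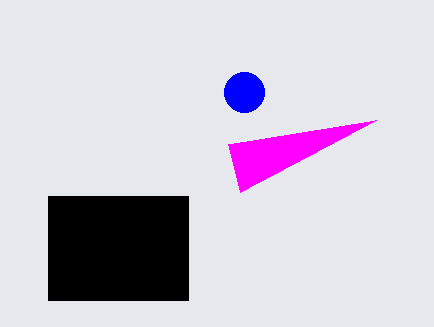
x0_1 = 48, y0_1 = 196, x1_1 = 188, y1_1 = 300, cx_2 = 244, cy_2 = 92, r_2 = 20, x0_3 = 376, y0_3 = 120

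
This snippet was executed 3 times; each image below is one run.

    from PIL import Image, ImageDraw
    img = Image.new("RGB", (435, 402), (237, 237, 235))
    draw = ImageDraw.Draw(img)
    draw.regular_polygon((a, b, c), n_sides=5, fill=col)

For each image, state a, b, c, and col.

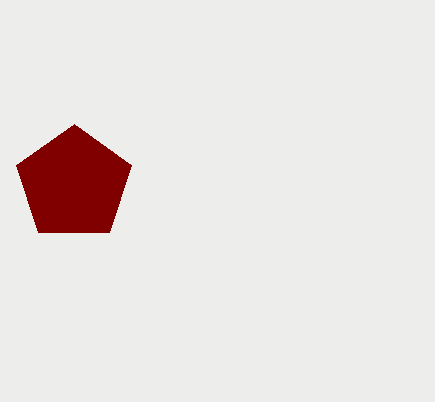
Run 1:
a = 74
b = 184
c = 60
col = 'maroon'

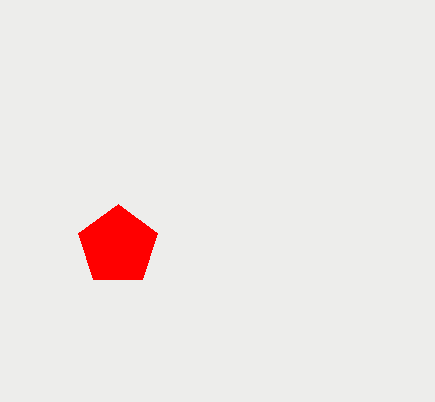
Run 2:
a = 118
b = 246
c = 42
col = 'red'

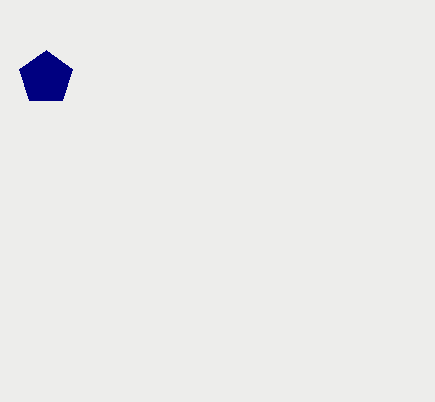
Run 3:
a = 46
b = 78
c = 28
col = 'navy'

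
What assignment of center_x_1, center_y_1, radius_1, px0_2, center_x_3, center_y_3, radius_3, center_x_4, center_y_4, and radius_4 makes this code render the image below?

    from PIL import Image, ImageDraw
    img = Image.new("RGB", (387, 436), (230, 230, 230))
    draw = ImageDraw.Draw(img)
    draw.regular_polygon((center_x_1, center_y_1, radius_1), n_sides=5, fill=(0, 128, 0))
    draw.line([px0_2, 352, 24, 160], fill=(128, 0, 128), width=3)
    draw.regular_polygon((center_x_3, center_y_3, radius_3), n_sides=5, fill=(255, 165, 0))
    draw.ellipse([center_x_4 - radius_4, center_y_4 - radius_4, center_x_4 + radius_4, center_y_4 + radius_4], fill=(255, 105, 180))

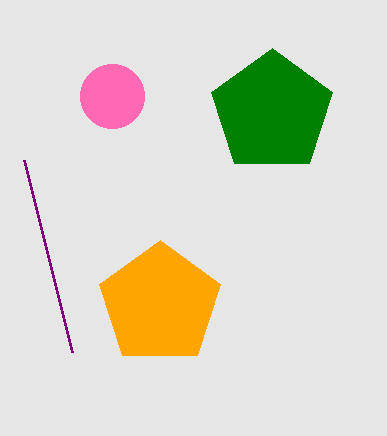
center_x_1 = 272; center_y_1 = 112; radius_1 = 64; px0_2 = 72; center_x_3 = 160; center_y_3 = 304; radius_3 = 64; center_x_4 = 112; center_y_4 = 96; radius_4 = 32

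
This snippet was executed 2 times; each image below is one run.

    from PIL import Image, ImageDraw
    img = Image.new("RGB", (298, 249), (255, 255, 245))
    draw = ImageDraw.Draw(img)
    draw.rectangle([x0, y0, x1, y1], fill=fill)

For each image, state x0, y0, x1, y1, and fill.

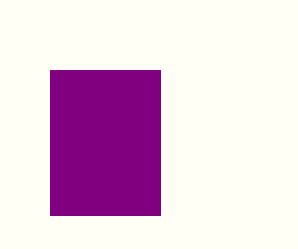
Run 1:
x0 = 50
y0 = 70
x1 = 160
y1 = 215
fill = 'purple'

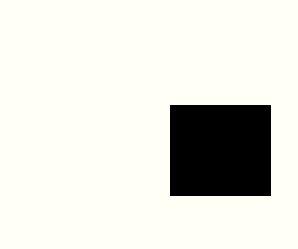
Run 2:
x0 = 170; y0 = 105; x1 = 270; y1 = 195; fill = 'black'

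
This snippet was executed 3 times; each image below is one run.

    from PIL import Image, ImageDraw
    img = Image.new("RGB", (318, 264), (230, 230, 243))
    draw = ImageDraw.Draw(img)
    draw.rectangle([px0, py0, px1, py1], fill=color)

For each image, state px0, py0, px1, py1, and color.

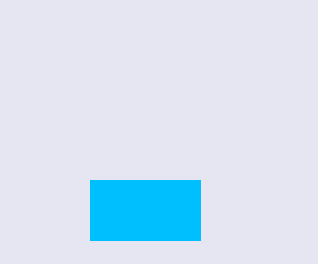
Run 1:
px0 = 90, py0 = 180, px1 = 200, py1 = 240, color = 'deepskyblue'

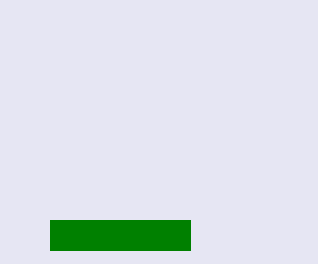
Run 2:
px0 = 50, py0 = 220, px1 = 190, py1 = 250, color = 'green'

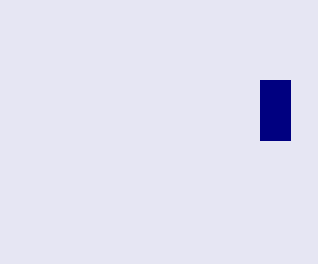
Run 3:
px0 = 260, py0 = 80, px1 = 290, py1 = 140, color = 'navy'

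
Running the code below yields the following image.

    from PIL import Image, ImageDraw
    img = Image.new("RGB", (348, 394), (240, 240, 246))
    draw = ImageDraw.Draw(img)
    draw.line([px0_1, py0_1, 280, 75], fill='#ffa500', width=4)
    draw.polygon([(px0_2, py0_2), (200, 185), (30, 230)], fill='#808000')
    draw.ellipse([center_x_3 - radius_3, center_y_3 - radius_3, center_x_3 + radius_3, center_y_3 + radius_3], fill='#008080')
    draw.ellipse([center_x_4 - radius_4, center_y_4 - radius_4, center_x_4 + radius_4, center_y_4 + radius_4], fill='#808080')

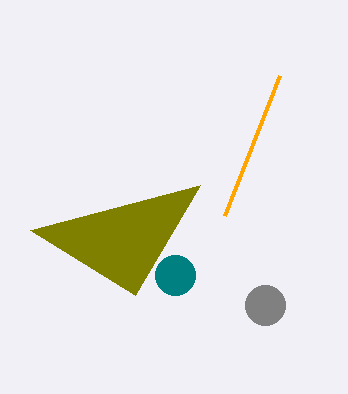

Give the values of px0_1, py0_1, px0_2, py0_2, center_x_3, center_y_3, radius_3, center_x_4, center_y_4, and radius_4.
px0_1 = 225
py0_1 = 215
px0_2 = 135
py0_2 = 295
center_x_3 = 175
center_y_3 = 275
radius_3 = 20
center_x_4 = 265
center_y_4 = 305
radius_4 = 20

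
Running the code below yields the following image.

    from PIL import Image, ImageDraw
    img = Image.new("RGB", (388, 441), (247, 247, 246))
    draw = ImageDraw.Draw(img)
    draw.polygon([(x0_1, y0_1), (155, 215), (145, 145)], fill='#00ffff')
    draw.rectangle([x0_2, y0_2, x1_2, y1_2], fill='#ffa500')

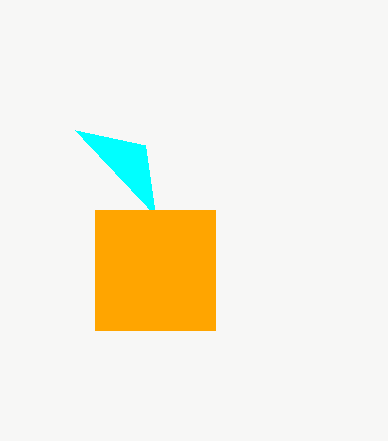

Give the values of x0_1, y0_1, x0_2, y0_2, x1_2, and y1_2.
x0_1 = 75; y0_1 = 130; x0_2 = 95; y0_2 = 210; x1_2 = 215; y1_2 = 330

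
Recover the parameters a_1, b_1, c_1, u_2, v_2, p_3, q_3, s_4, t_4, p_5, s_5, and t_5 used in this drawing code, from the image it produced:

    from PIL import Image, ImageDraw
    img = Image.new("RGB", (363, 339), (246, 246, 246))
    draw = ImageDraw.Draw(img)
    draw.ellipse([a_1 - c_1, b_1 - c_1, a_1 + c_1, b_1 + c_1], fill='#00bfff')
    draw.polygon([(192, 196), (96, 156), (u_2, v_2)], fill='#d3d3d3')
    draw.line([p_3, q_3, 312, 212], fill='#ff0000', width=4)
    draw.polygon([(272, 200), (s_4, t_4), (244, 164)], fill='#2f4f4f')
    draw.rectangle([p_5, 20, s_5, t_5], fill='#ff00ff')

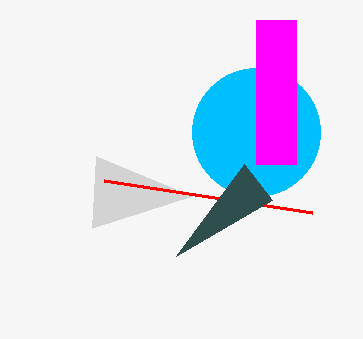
a_1 = 256, b_1 = 132, c_1 = 64, u_2 = 92, v_2 = 228, p_3 = 104, q_3 = 180, s_4 = 176, t_4 = 256, p_5 = 256, s_5 = 296, t_5 = 164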